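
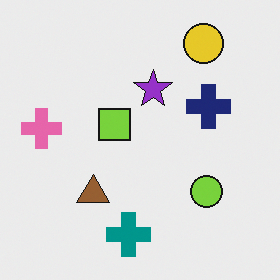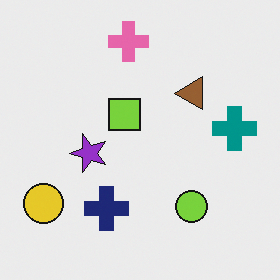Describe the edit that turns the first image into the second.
Transposed (reflected across the top-left ↔ bottom-right diagonal).

Shapes have swapped their row and column positions — what was in the top-right is now in the bottom-left — a diagonal reflection.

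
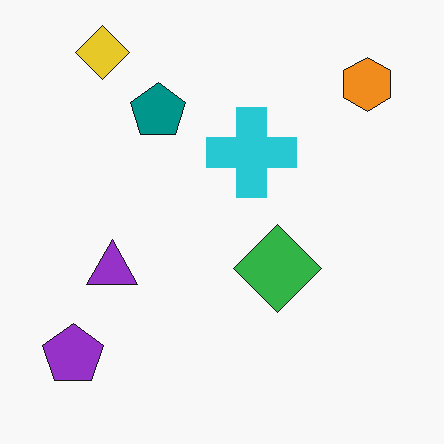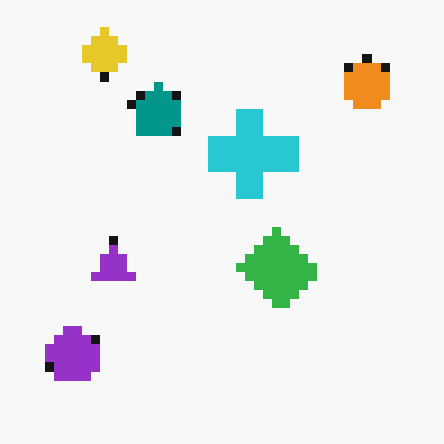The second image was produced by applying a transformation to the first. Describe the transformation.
Heavily pixelated into large blocks.

Shapes are reduced to large square blocks; fine edges and outlines are lost — a downscale-then-upscale (mosaic) effect.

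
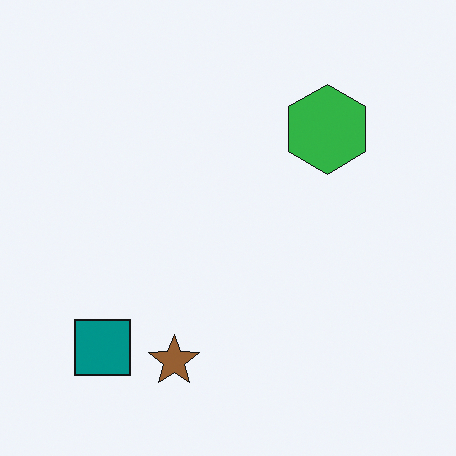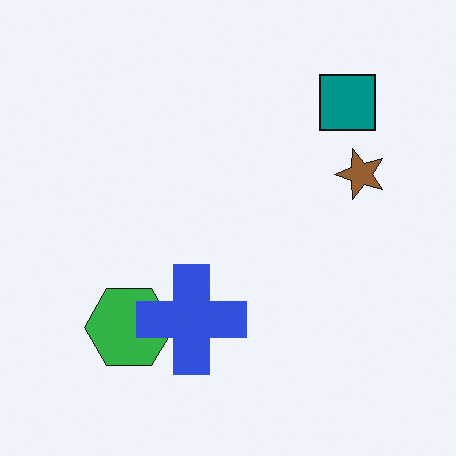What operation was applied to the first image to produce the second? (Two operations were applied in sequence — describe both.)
Transposed (reflected across the top-left ↔ bottom-right diagonal), then overlaid with an additional blue cross.

Shapes have swapped their row and column positions — what was in the top-right is now in the bottom-left — a diagonal reflection. A blue cross appears in the second image that is absent from the first.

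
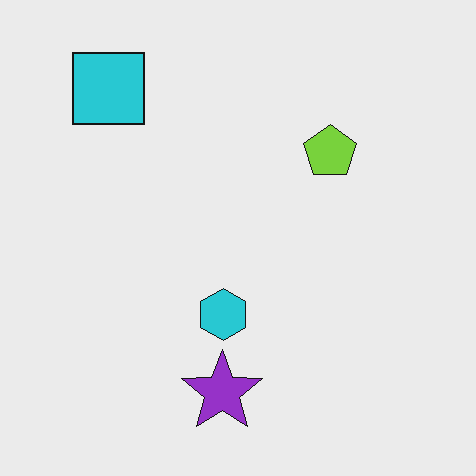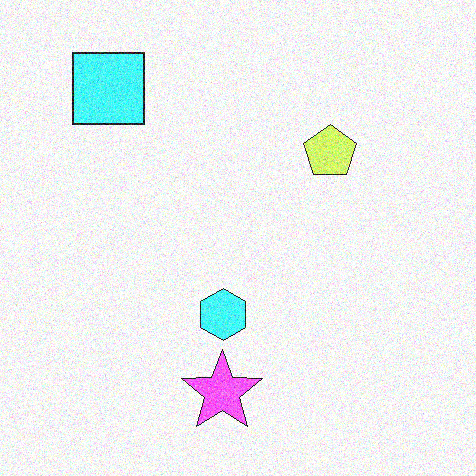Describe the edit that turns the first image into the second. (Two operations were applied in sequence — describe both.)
Noticeably brightened, then degraded with visible gaussian noise.

Every pixel — background and shapes alike — is uniformly brightened. Random speckle covers the whole image, including the flat background.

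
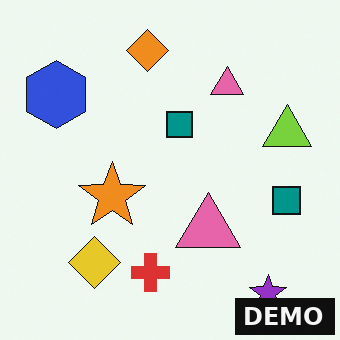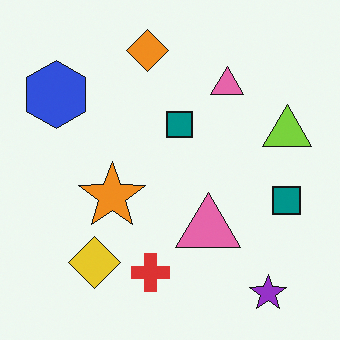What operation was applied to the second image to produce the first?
Watermarked with the text "DEMO" in the lower-right corner.

A dark label reading "DEMO" appears in the lower-right corner.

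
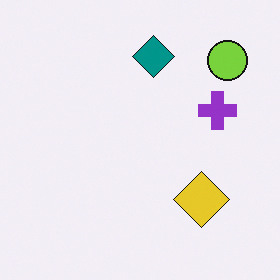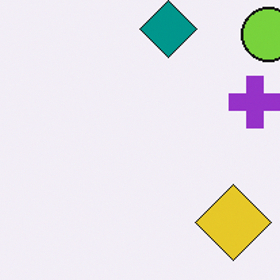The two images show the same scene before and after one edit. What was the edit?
The transformation is: cropped to a modestly smaller region and rescaled.

The visible shapes are larger and the field of view is narrower; shapes near the original edges may be partly or wholly outside the frame — a crop-and-rescale.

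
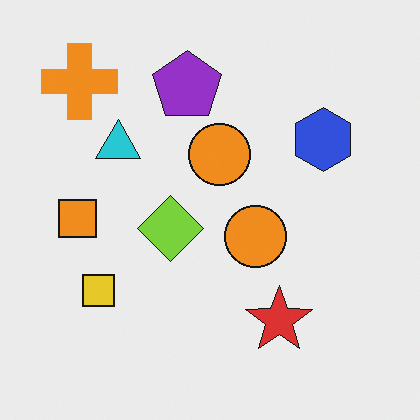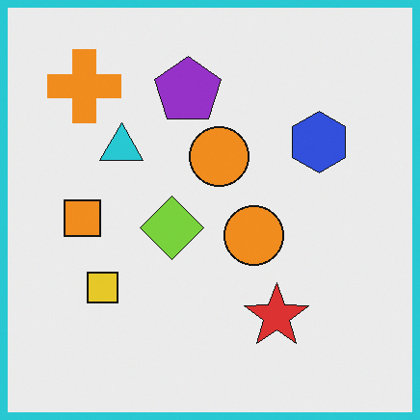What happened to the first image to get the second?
The transformation is: framed with a cyan border.

A solid cyan frame runs around the edge of the second image, with the content slightly shrunk inside it.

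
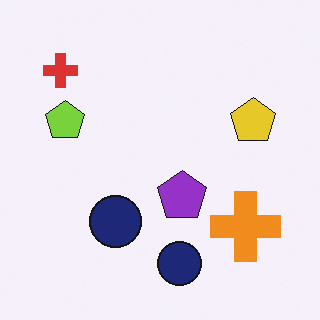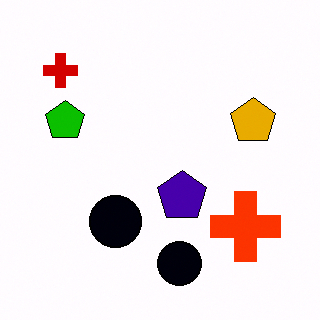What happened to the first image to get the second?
It was given much higher contrast.

Tones are pushed away from mid-grey across the whole image — a global contrast change.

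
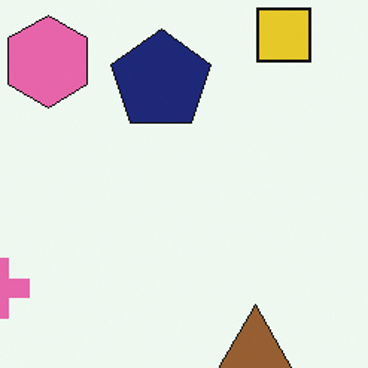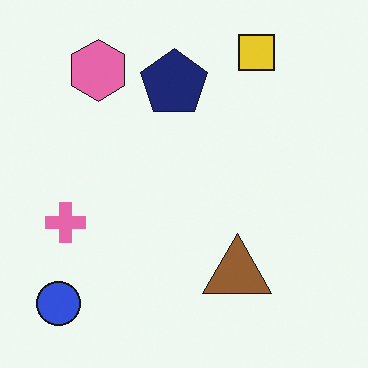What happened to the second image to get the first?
The transformation is: cropped to a modestly smaller region and rescaled.

The visible shapes are larger and the field of view is narrower; shapes near the original edges may be partly or wholly outside the frame — a crop-and-rescale.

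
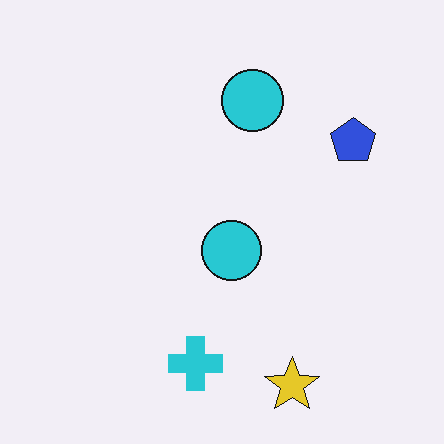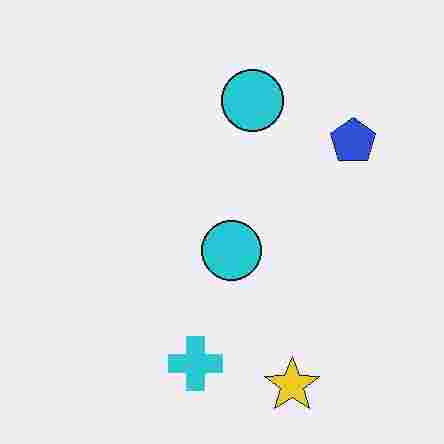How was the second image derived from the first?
The image was degraded with heavy JPEG compression.

Blocky 8×8 compression artifacts appear around shape edges and the flat background shows ringing — characteristic JPEG degradation.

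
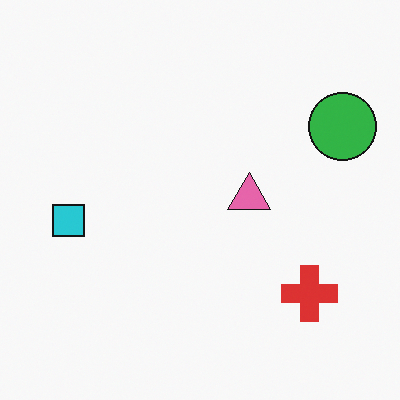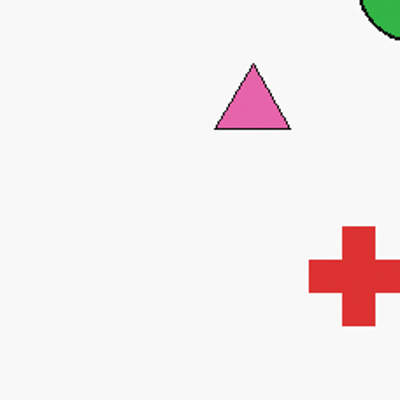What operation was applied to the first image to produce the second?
The second image is the first cropped tightly and scaled back up.

The visible shapes are larger and the field of view is narrower; shapes near the original edges may be partly or wholly outside the frame — a crop-and-rescale.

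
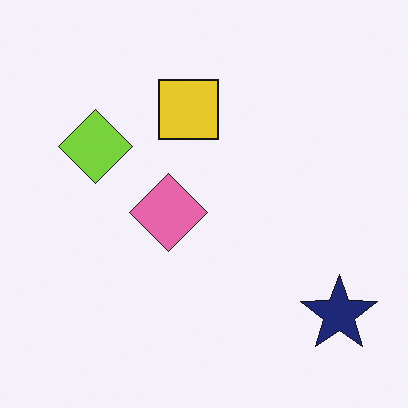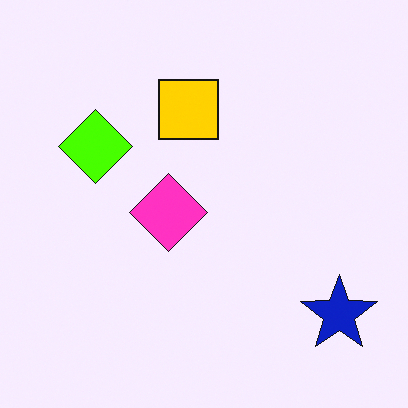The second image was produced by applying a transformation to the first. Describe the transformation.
Heavily oversaturated.

All colors are more vivid — a global saturation change.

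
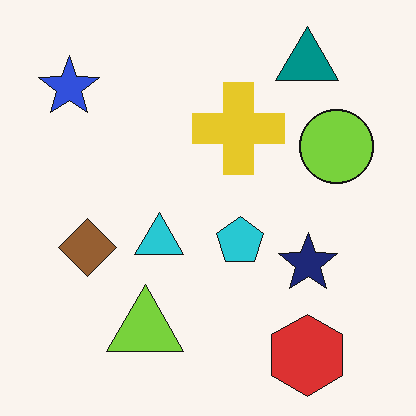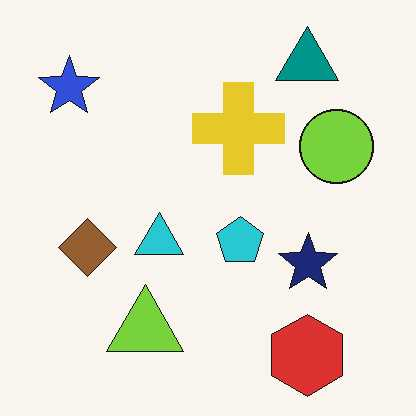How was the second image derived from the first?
JPEG-compressed with visible artifacts.

Blocky 8×8 compression artifacts appear around shape edges and the flat background shows ringing — characteristic JPEG degradation.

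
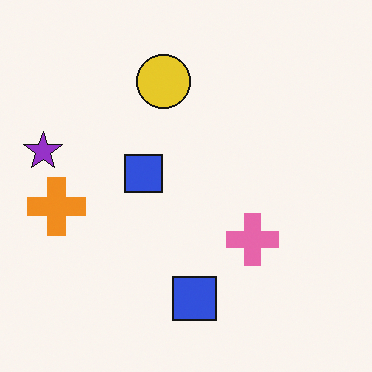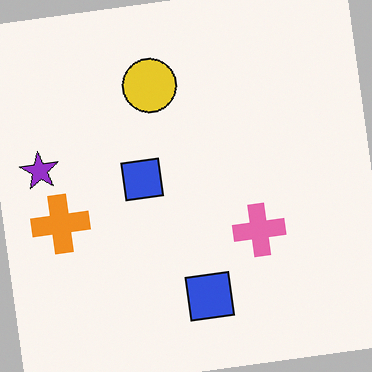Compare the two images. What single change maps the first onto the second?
It was rotated counter-clockwise by a slight angle.

Every shape is tilted by the same angle and the image corners show triangular fill wedges — a whole-image rotation by a non-right angle.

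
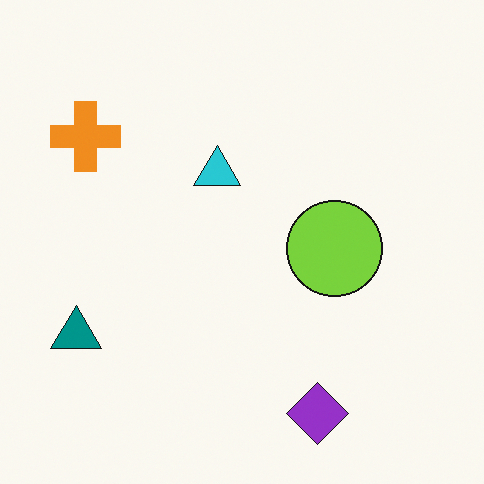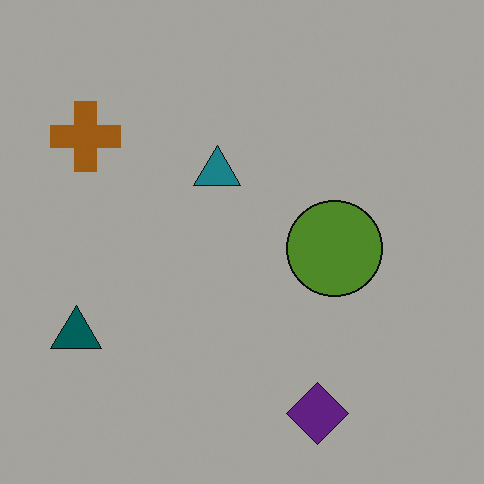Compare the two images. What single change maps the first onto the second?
It was substantially darkened.

Every pixel — background and shapes alike — is uniformly darkened.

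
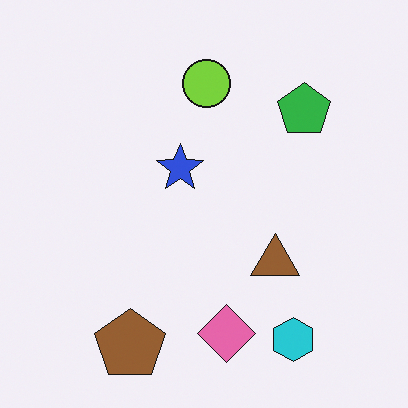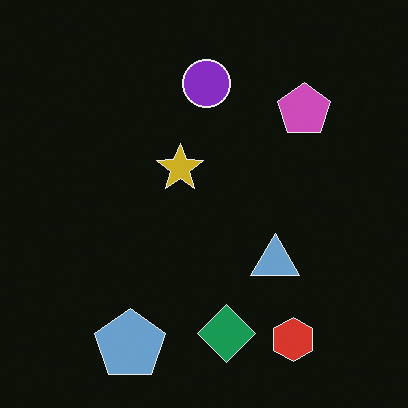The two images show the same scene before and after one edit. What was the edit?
Color-inverted (negative).

The light background has become dark and every shape's color is its complement — a photographic negative.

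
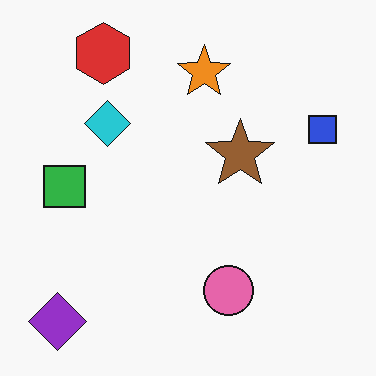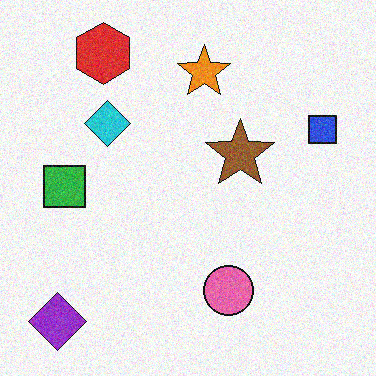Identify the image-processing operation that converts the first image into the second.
The transformation is: degraded with moderate additive noise.

Random speckle covers the whole image, including the flat background.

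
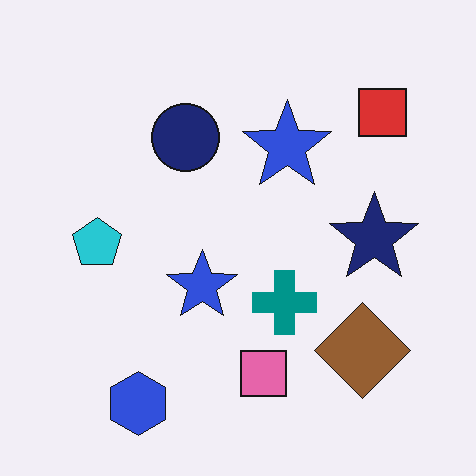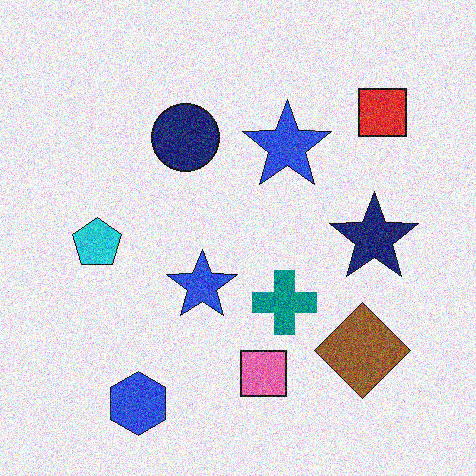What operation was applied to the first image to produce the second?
The image was degraded with strong gaussian noise.

Random speckle covers the whole image, including the flat background.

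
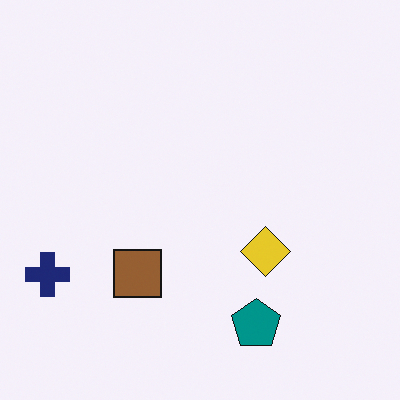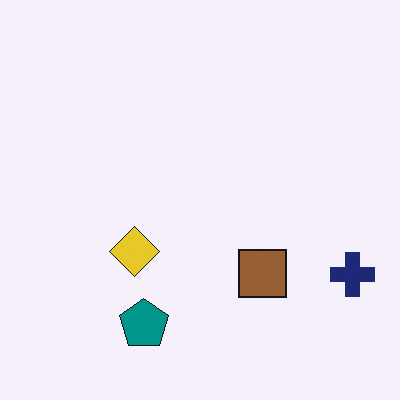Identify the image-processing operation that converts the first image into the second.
The transformation is: flipped horizontally (left ↔ right).

The navy cross is in the bottom-left of the first image and the bottom-right of the second — shapes on opposite sides of the vertical midline have swapped in a mirror flip.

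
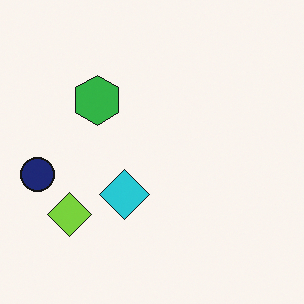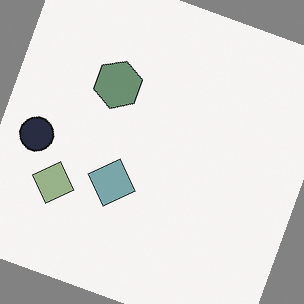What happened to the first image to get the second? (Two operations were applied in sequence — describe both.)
This is the original image rotated clockwise by a clearly visible amount, then made much more muted (saturation change).

Every shape is tilted by the same angle and the image corners show triangular fill wedges — a whole-image rotation by a non-right angle. All colors are more muted and greyish — a global saturation change.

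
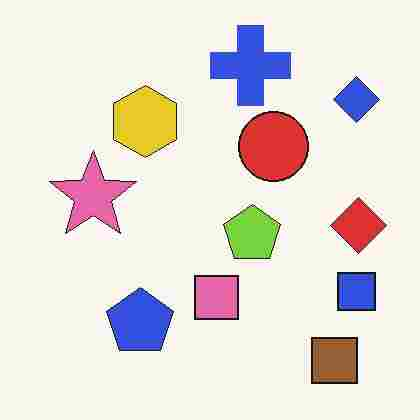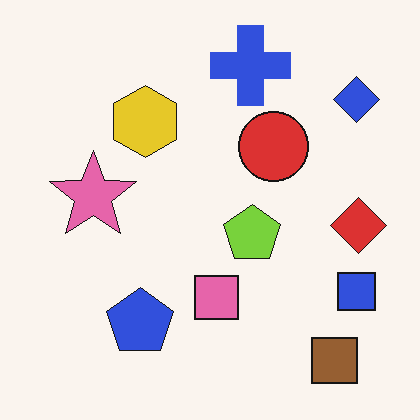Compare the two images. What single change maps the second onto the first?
Degraded with heavy JPEG compression.

Blocky 8×8 compression artifacts appear around shape edges and the flat background shows ringing — characteristic JPEG degradation.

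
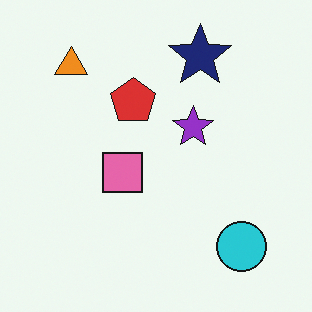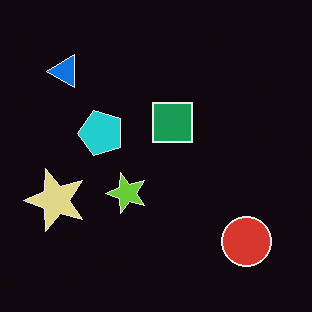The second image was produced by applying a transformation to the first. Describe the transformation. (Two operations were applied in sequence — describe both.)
The second image is the first color-inverted (negative), then transposed (reflected across the top-left ↔ bottom-right diagonal).

The light background has become dark and every shape's color is its complement — a photographic negative. Shapes have swapped their row and column positions — what was in the top-right is now in the bottom-left — a diagonal reflection.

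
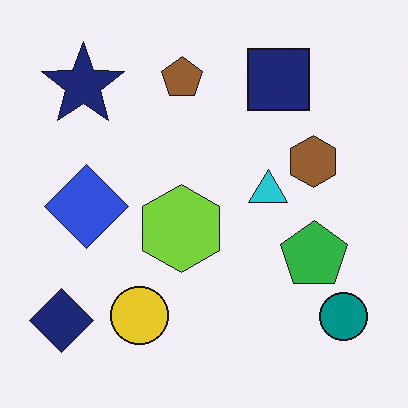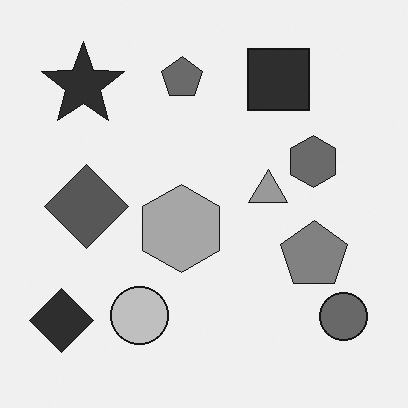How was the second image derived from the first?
The image was converted to grayscale.

All color is removed — every shape is now a shade of grey.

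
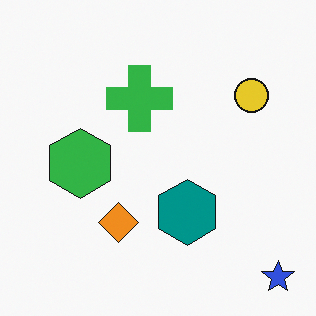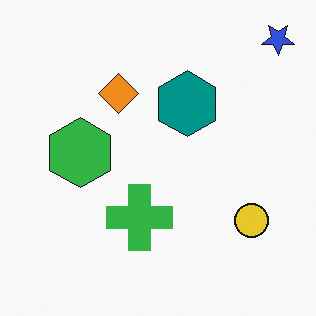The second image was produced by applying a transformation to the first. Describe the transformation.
This is the original image flipped vertically (top ↔ bottom).

The blue star is in the bottom-right of the first image and the top-right of the second — shapes on opposite sides of the horizontal midline have swapped in a mirror flip.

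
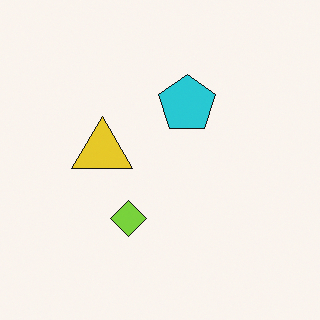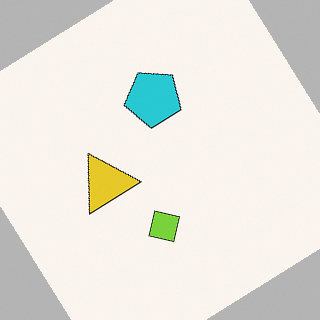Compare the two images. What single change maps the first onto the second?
Rotated counter-clockwise by a large amount — several tens of degrees.

Every shape is tilted by the same angle and the image corners show triangular fill wedges — a whole-image rotation by a non-right angle.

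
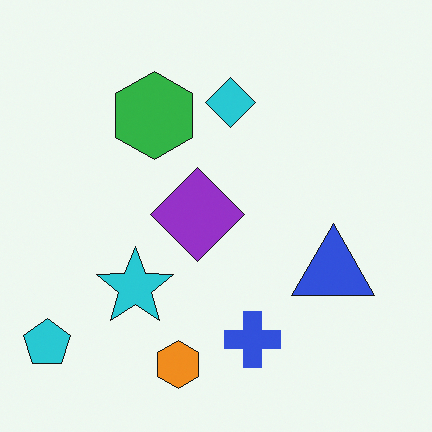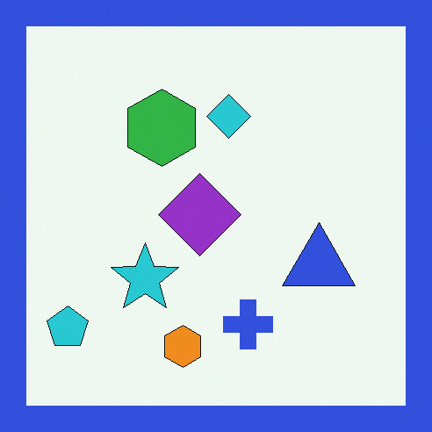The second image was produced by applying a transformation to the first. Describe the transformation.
It was framed with a blue border.

A solid blue frame runs around the edge of the second image, with the content slightly shrunk inside it.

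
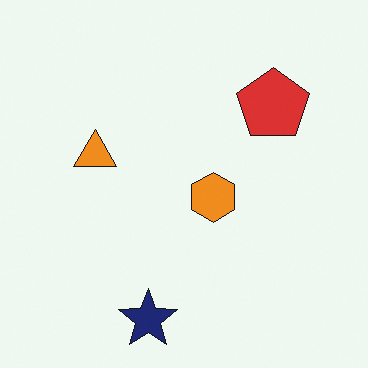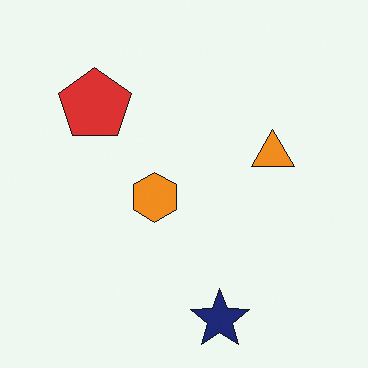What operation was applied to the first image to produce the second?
The transformation is: flipped horizontally (left ↔ right).

The red pentagon is in the top-right of the first image and the top-left of the second — shapes on opposite sides of the vertical midline have swapped in a mirror flip.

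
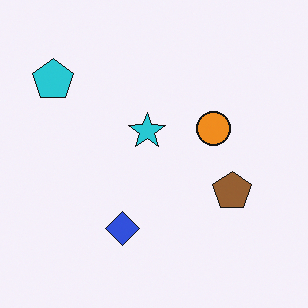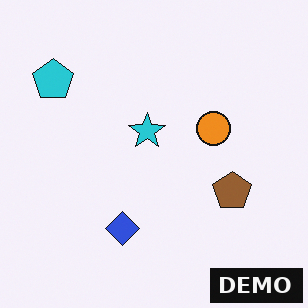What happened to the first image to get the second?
It was watermarked with the text "DEMO" in the lower-right corner.

A dark label reading "DEMO" appears in the lower-right corner.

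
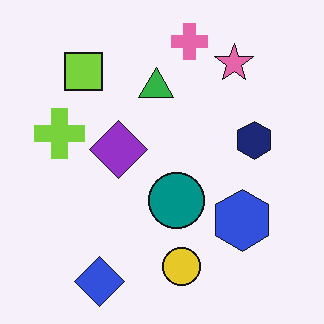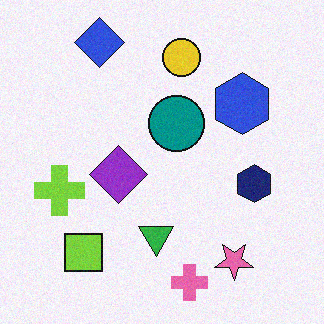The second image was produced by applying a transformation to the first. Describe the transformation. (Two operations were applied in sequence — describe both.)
This is the original image degraded with light additive noise, then flipped vertically (top ↔ bottom).

Random speckle covers the whole image, including the flat background. The pink cross is in the top of the first image and the bottom of the second — shapes on opposite sides of the horizontal midline have swapped in a mirror flip.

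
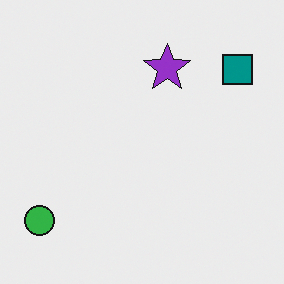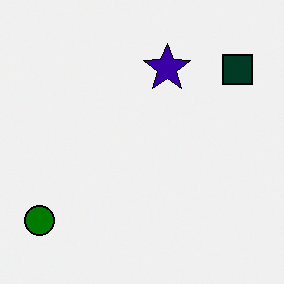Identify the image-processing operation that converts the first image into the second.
The image was boosted in contrast.

Tones are pushed away from mid-grey across the whole image — a global contrast change.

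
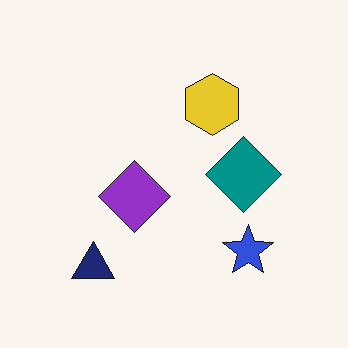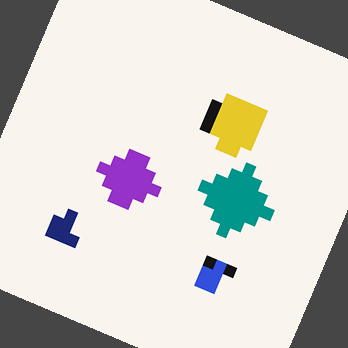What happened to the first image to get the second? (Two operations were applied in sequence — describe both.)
The second image is the first coarsely pixelated, then rotated clockwise by a clearly visible amount.

Shapes are reduced to large square blocks; fine edges and outlines are lost — a downscale-then-upscale (mosaic) effect. Every shape is tilted by the same angle and the image corners show triangular fill wedges — a whole-image rotation by a non-right angle.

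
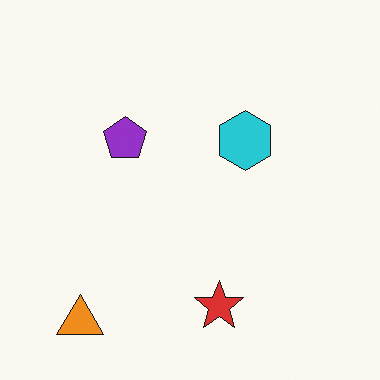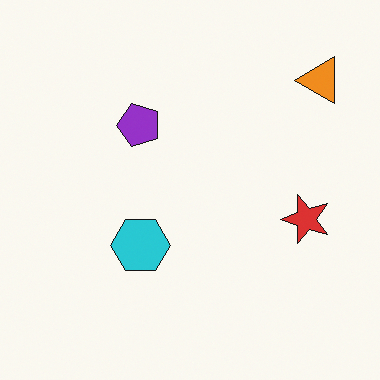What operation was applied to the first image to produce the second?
Transposed (reflected across the top-left ↔ bottom-right diagonal).

Shapes have swapped their row and column positions — what was in the top-right is now in the bottom-left — a diagonal reflection.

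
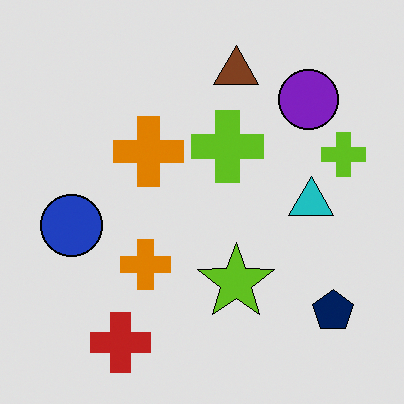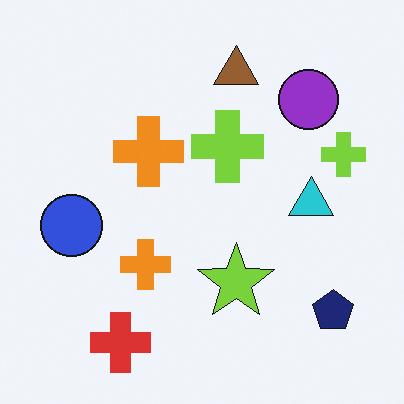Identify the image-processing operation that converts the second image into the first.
This is the original image posterized to a reduced palette.

Each flat color has snapped to a coarser quantized level — most visibly, the near-white background has dropped to a flat grey.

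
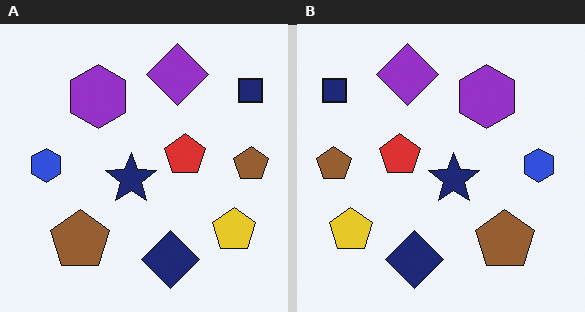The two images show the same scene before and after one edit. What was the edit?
The transformation is: flipped horizontally (left ↔ right).

The navy square is in the top-right of the left (A) image and the top-left of the right (B) — shapes on opposite sides of the vertical midline have swapped in a mirror flip.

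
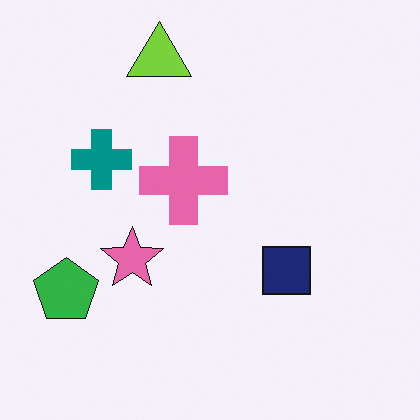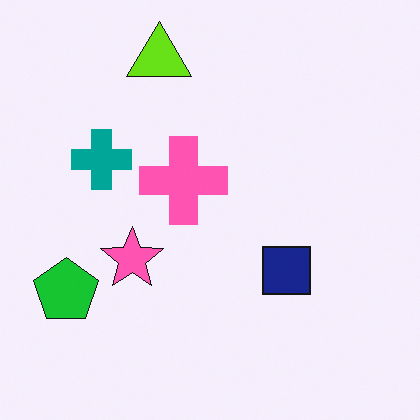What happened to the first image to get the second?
This is the original image slightly oversaturated.

All colors are more vivid — a global saturation change.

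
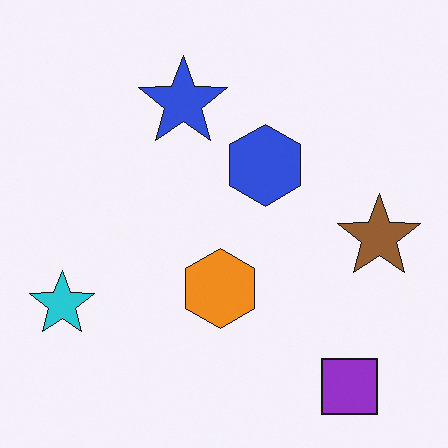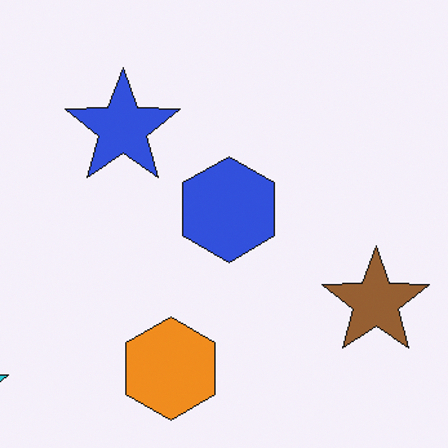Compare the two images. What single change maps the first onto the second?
This is the original image cropped to a modestly smaller region and rescaled.

The visible shapes are larger and the field of view is narrower; shapes near the original edges may be partly or wholly outside the frame — a crop-and-rescale.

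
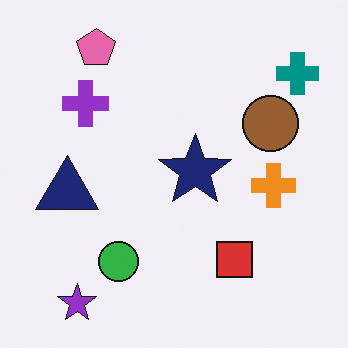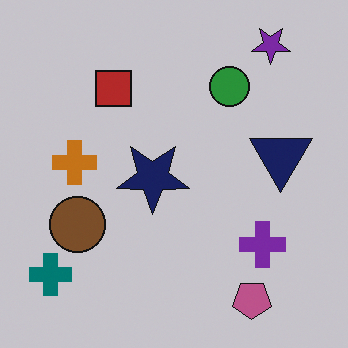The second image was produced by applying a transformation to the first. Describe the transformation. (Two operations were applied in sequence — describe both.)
The transformation is: rotated 180°, then slightly darkened.

The purple star sits in the bottom-left of the first image and the top-right of the second — consistent with a whole-image 180° rotation. Every pixel — background and shapes alike — is uniformly darkened.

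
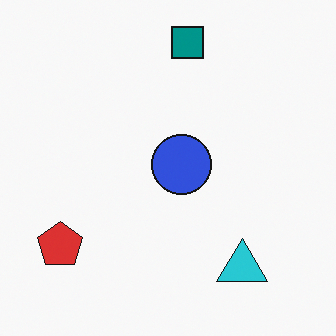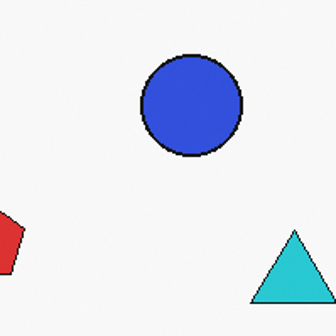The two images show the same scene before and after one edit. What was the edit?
This is the original image cropped tightly and scaled back up.

The visible shapes are larger and the field of view is narrower; shapes near the original edges may be partly or wholly outside the frame — a crop-and-rescale.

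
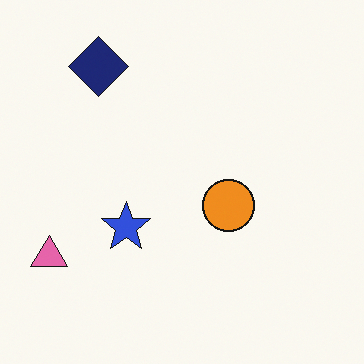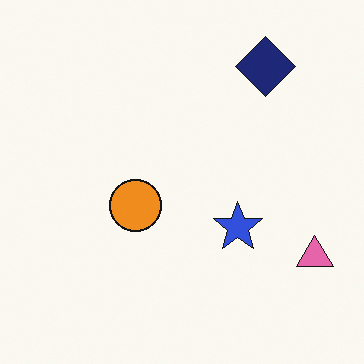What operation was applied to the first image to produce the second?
This is the original image flipped horizontally (left ↔ right).

The pink triangle is in the bottom-left of the first image and the bottom-right of the second — shapes on opposite sides of the vertical midline have swapped in a mirror flip.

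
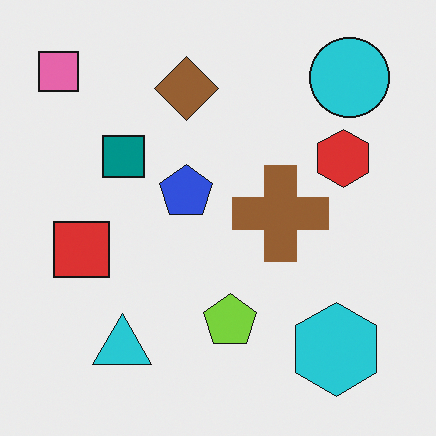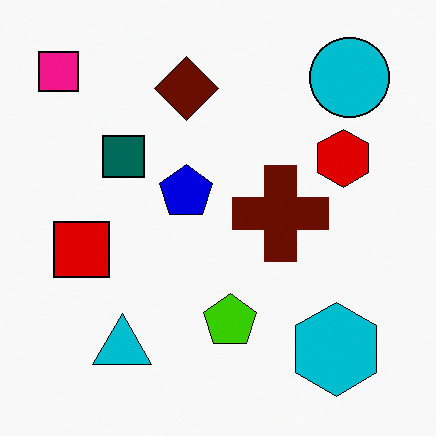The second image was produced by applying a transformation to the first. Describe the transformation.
The image was given much higher contrast.

Tones are pushed away from mid-grey across the whole image — a global contrast change.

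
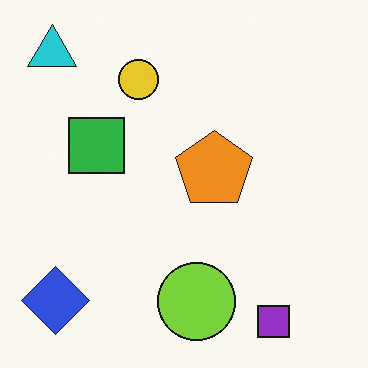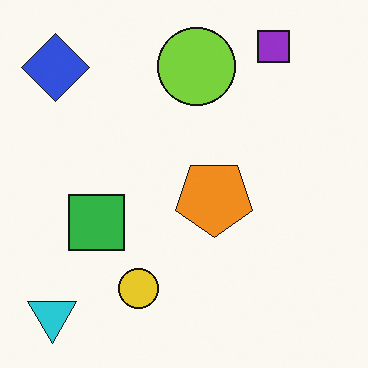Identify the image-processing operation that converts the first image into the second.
The transformation is: flipped vertically (top ↔ bottom).

The purple square is in the bottom-right of the first image and the top-right of the second — shapes on opposite sides of the horizontal midline have swapped in a mirror flip.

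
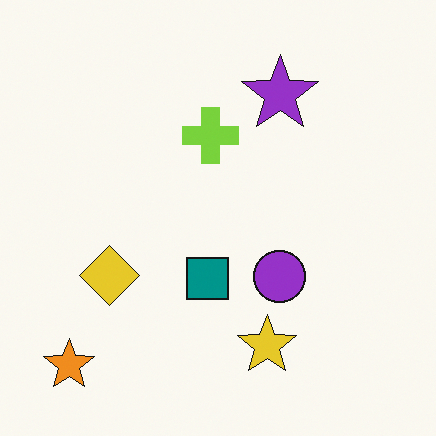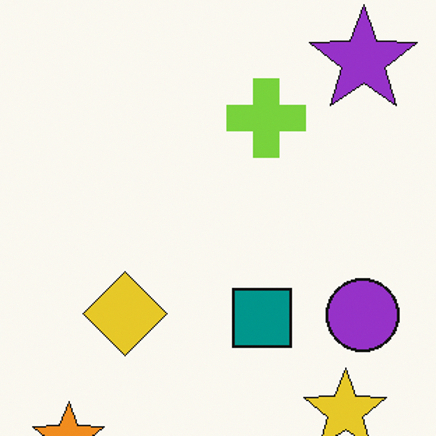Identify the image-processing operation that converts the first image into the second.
The transformation is: cropped slightly and scaled back up.

The visible shapes are larger and the field of view is narrower; shapes near the original edges may be partly or wholly outside the frame — a crop-and-rescale.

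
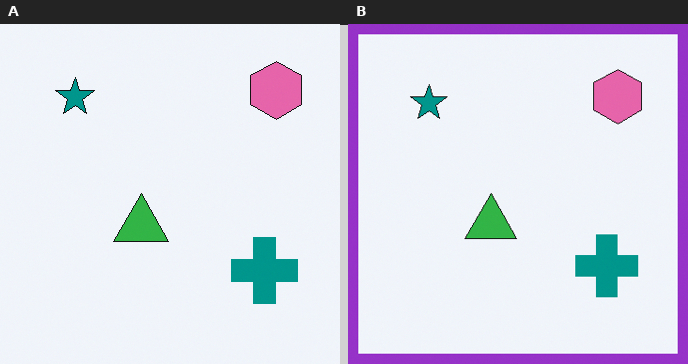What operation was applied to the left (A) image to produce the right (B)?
It was framed with a purple border.

A solid purple frame runs around the edge of the right (B) image, with the content slightly shrunk inside it.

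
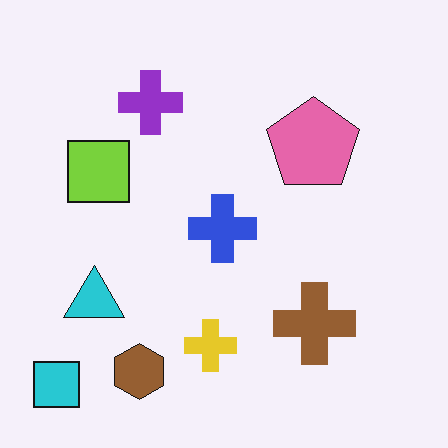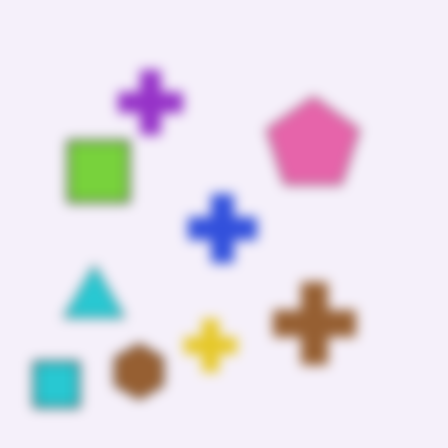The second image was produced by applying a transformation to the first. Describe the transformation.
Strongly gaussian-blurred.

Shape edges and outlines are uniformly softened across the whole image.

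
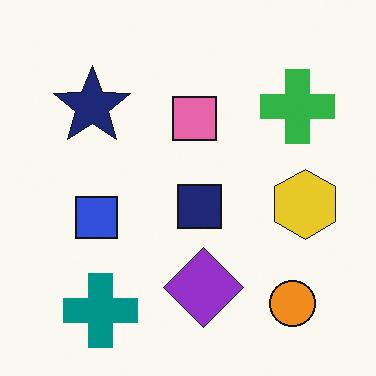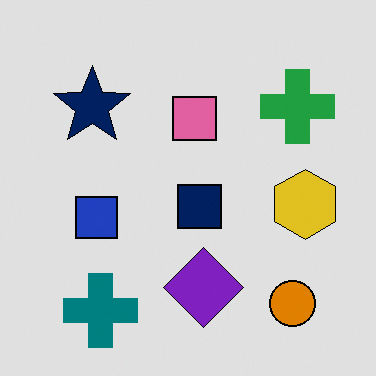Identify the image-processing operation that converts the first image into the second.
The transformation is: moderately posterized.

Each flat color has snapped to a coarser quantized level — most visibly, the near-white background has dropped to a flat grey.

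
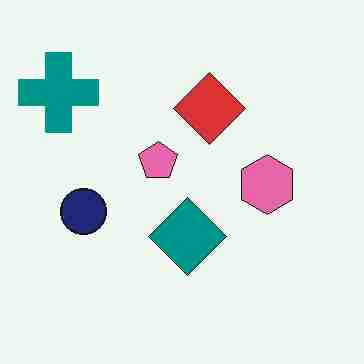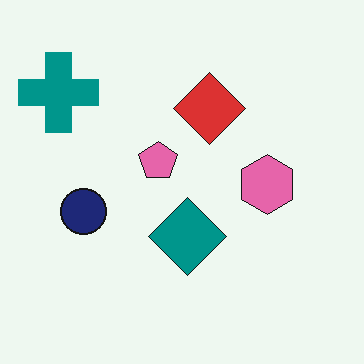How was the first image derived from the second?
The transformation is: heavily JPEG-compressed with obvious blocking artifacts.

Blocky 8×8 compression artifacts appear around shape edges and the flat background shows ringing — characteristic JPEG degradation.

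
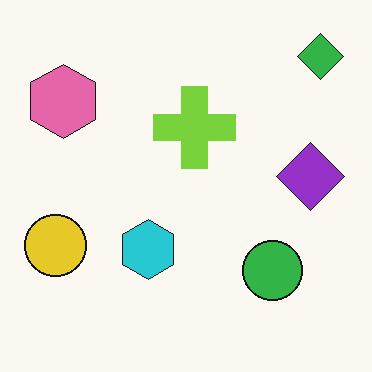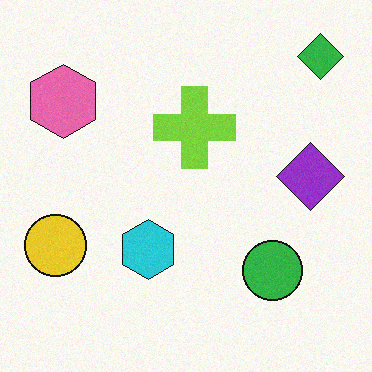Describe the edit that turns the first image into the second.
The image was degraded with light additive noise.

Random speckle covers the whole image, including the flat background.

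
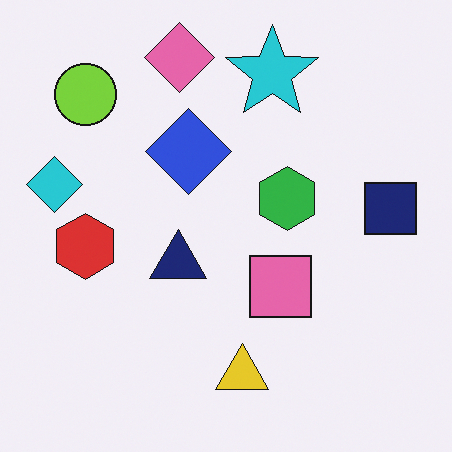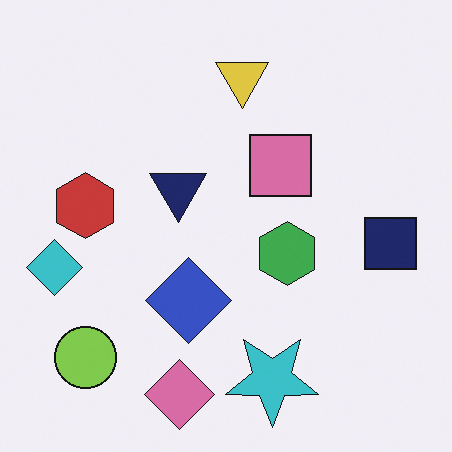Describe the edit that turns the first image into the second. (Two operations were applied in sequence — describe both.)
The image was flipped vertically (top ↔ bottom), then slightly desaturated.

The pink diamond is in the top of the first image and the bottom of the second — shapes on opposite sides of the horizontal midline have swapped in a mirror flip. All colors are more muted and greyish — a global saturation change.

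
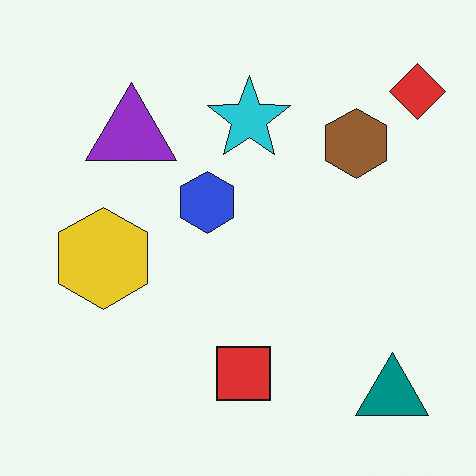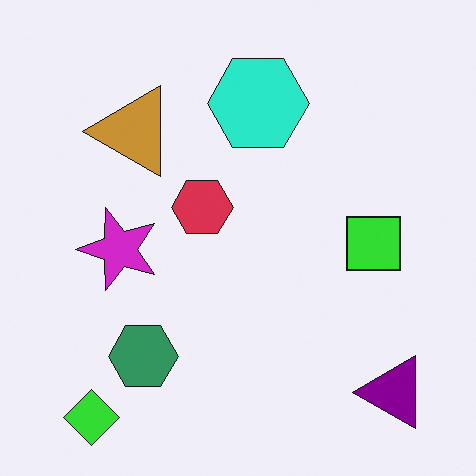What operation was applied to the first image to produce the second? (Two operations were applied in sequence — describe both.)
Hue-shifted through roughly a third of the color wheel, then transposed (reflected across the top-left ↔ bottom-right diagonal).

Every shape's color has rotated by the same amount around the hue wheel — a uniform hue shift. Shapes have swapped their row and column positions — what was in the top-right is now in the bottom-left — a diagonal reflection.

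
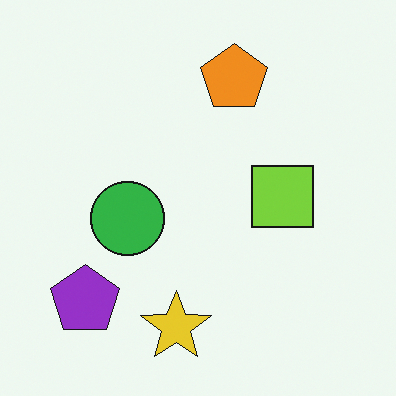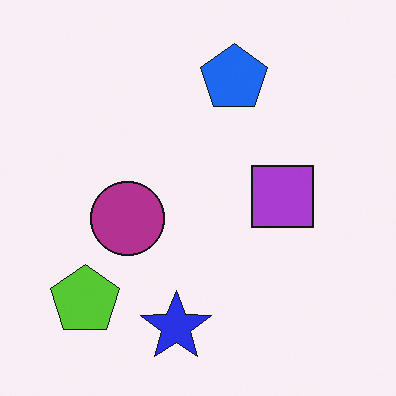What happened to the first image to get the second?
This is the original image hue-shifted by a large amount.

Every shape's color has rotated by the same amount around the hue wheel — a uniform hue shift.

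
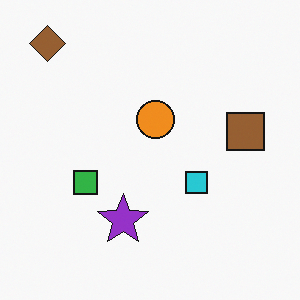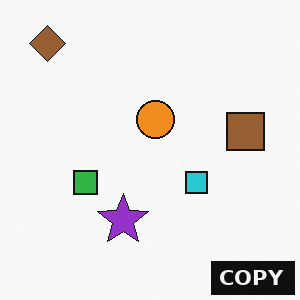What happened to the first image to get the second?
Watermarked with the text "COPY" in the lower-right corner.

A dark label reading "COPY" appears in the lower-right corner.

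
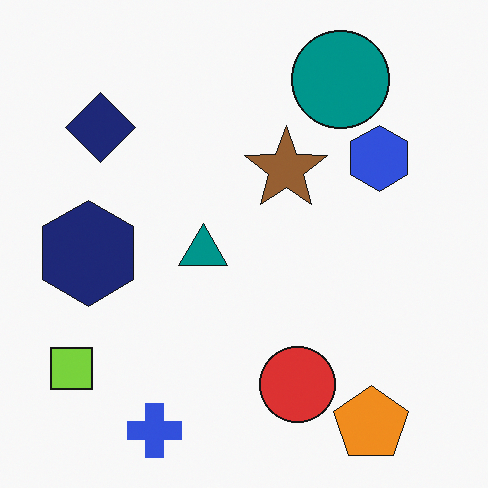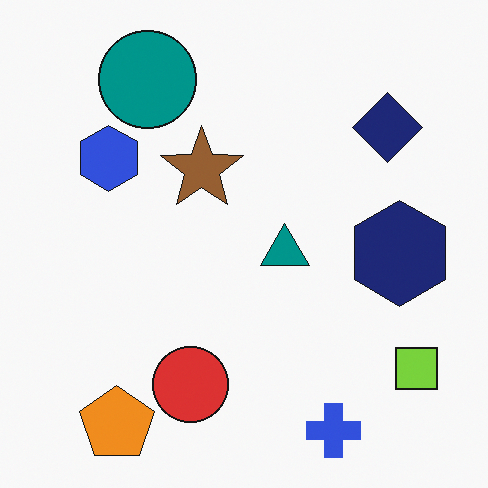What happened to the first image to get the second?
The second image is the first flipped horizontally (left ↔ right).

The lime square is in the bottom-left of the first image and the bottom-right of the second — shapes on opposite sides of the vertical midline have swapped in a mirror flip.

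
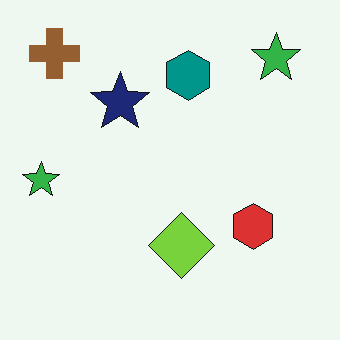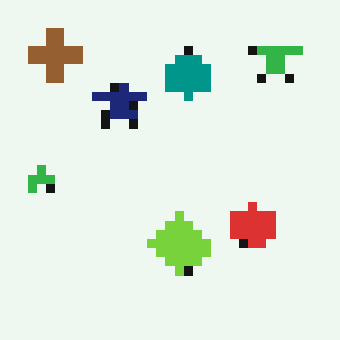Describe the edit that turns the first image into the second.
This is the original image heavily pixelated into large blocks.

Shapes are reduced to large square blocks; fine edges and outlines are lost — a downscale-then-upscale (mosaic) effect.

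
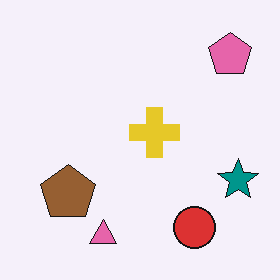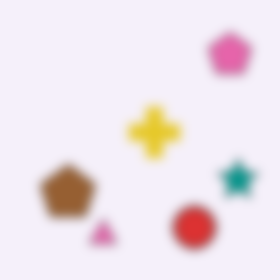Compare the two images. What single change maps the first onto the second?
This is the original image heavily blurred.

Shape edges and outlines are uniformly softened across the whole image.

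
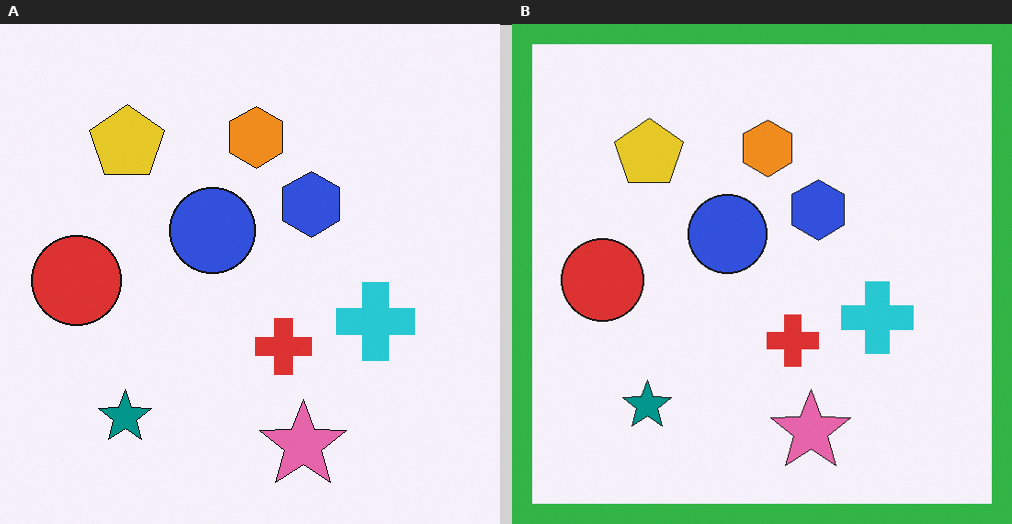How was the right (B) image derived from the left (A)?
The right (B) image is the left (A) framed with a green border.

A solid green frame runs around the edge of the right (B) image, with the content slightly shrunk inside it.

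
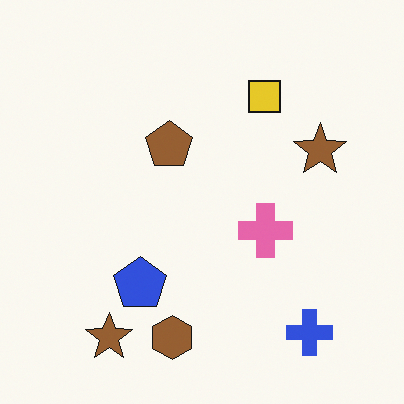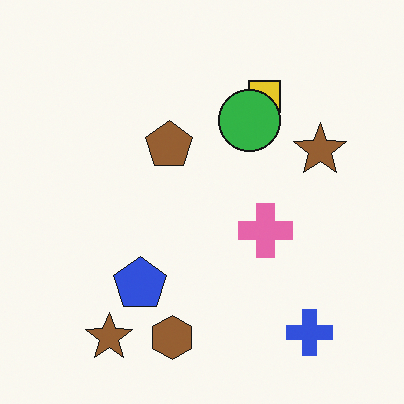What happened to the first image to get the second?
The second image is the first overlaid with an additional green circle.

A green circle appears in the second image that is absent from the first.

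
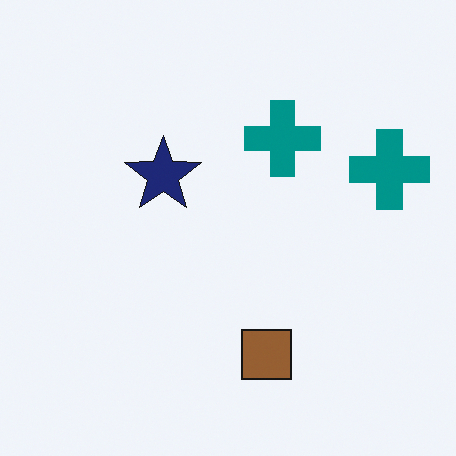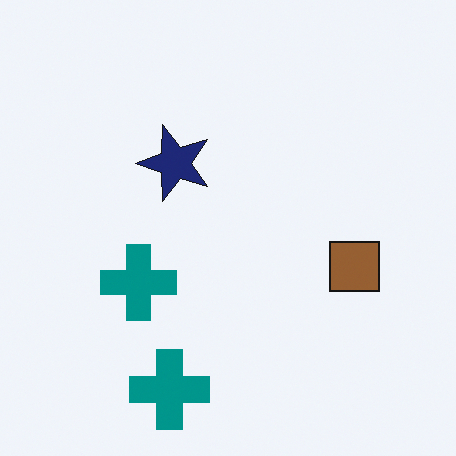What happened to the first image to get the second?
The second image is the first transposed (reflected across the top-left ↔ bottom-right diagonal).

Shapes have swapped their row and column positions — what was in the top-right is now in the bottom-left — a diagonal reflection.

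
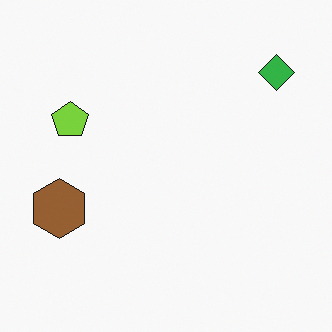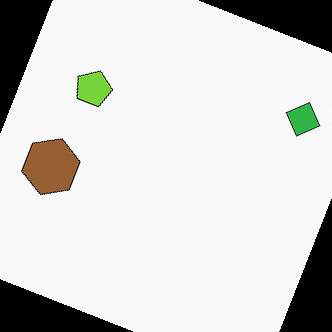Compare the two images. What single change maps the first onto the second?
The second image is the first rotated clockwise by a moderate amount.

Every shape is tilted by the same angle and the image corners show triangular fill wedges — a whole-image rotation by a non-right angle.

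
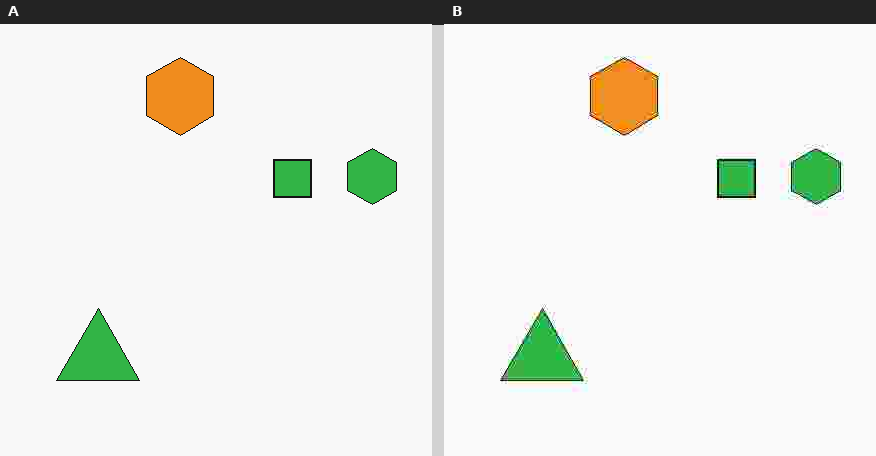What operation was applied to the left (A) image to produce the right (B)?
This is the original image heavily JPEG-compressed with obvious blocking artifacts.

Blocky 8×8 compression artifacts appear around shape edges and the flat background shows ringing — characteristic JPEG degradation.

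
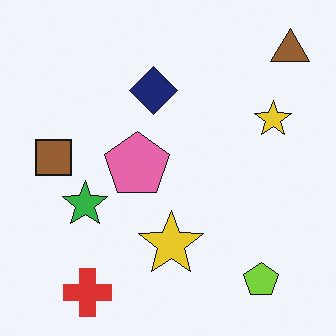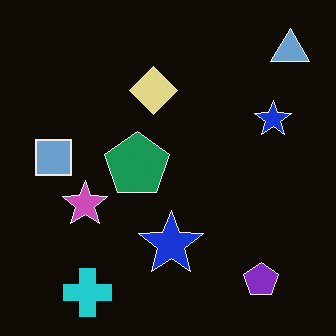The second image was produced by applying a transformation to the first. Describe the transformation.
The transformation is: color-inverted (negative).

The light background has become dark and every shape's color is its complement — a photographic negative.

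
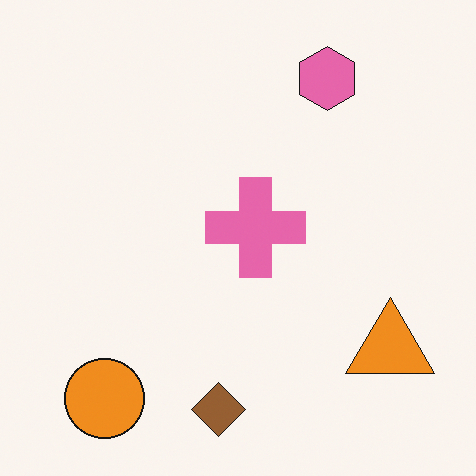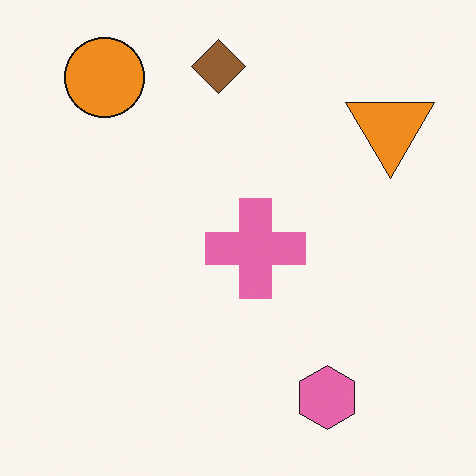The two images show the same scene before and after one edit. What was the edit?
Flipped vertically (top ↔ bottom).

The brown diamond is in the bottom of the first image and the top of the second — shapes on opposite sides of the horizontal midline have swapped in a mirror flip.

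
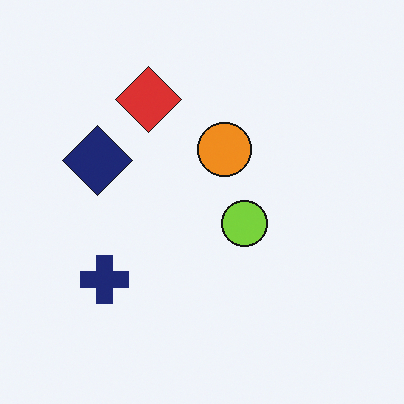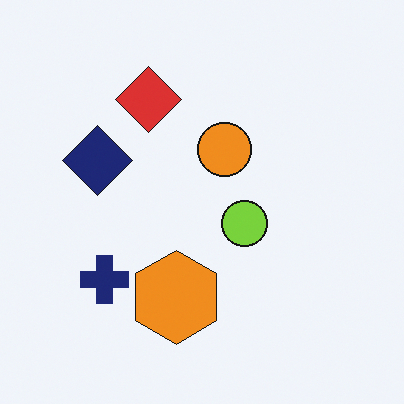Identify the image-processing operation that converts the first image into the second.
The second image is the first overlaid with an additional orange hexagon.

An orange hexagon appears in the second image that is absent from the first.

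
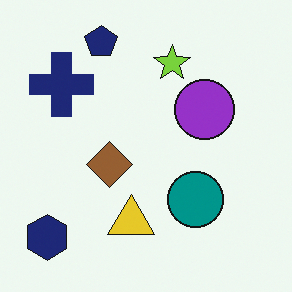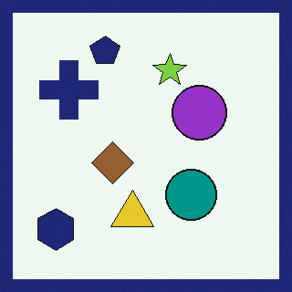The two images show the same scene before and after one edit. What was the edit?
It was framed with a navy border.

A solid navy frame runs around the edge of the second image, with the content slightly shrunk inside it.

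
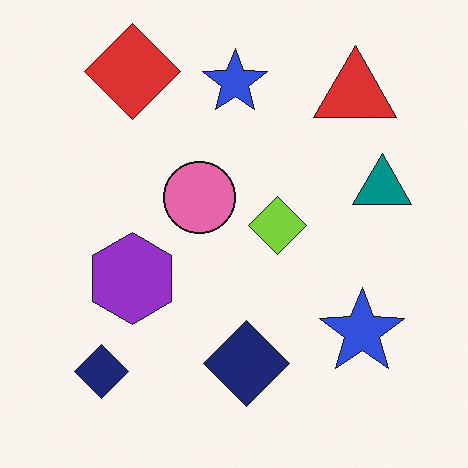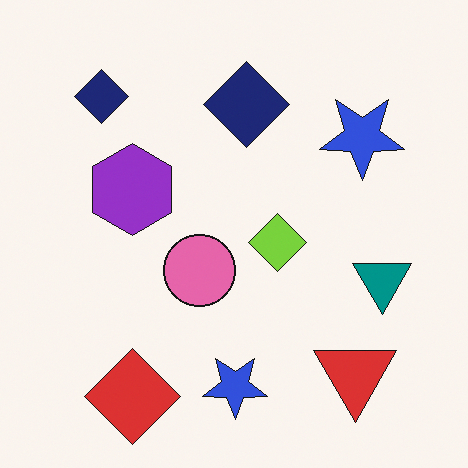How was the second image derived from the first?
The second image is the first flipped vertically (top ↔ bottom).

The red diamond is in the top-left of the first image and the bottom-left of the second — shapes on opposite sides of the horizontal midline have swapped in a mirror flip.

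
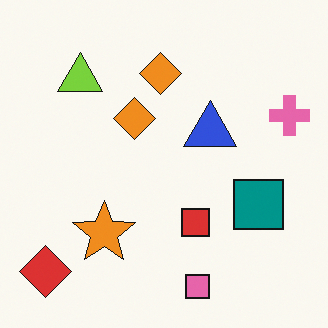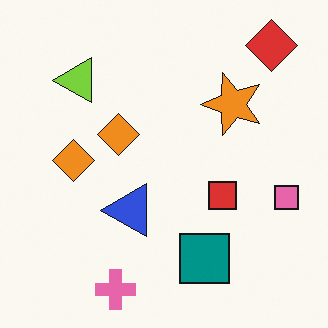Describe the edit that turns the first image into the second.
The transformation is: transposed (reflected across the top-left ↔ bottom-right diagonal).

Shapes have swapped their row and column positions — what was in the top-right is now in the bottom-left — a diagonal reflection.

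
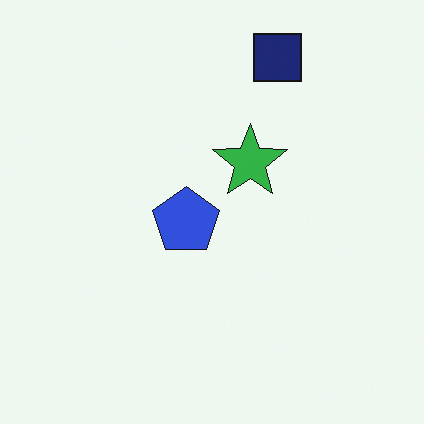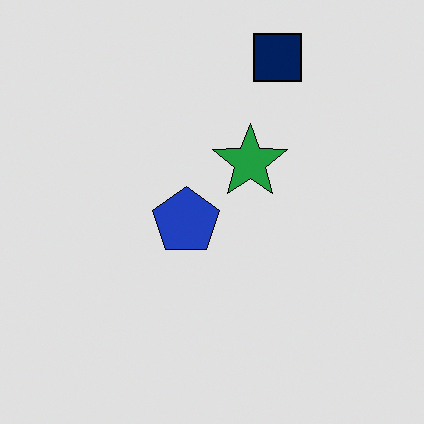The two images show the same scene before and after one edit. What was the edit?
The second image is the first moderately posterized.

Each flat color has snapped to a coarser quantized level — most visibly, the near-white background has dropped to a flat grey.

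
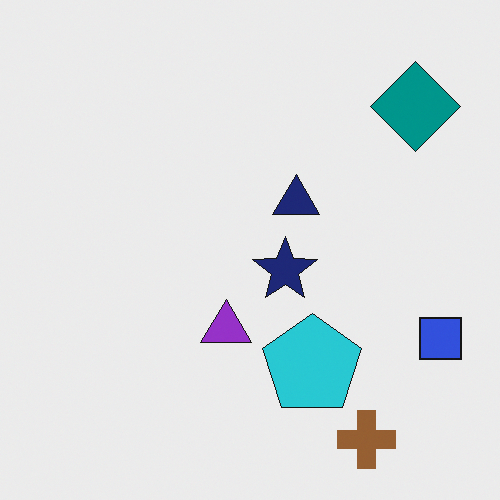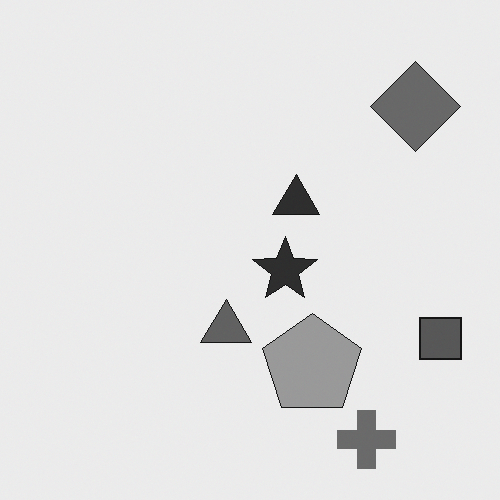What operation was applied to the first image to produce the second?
Converted to grayscale.

All color is removed — every shape is now a shade of grey.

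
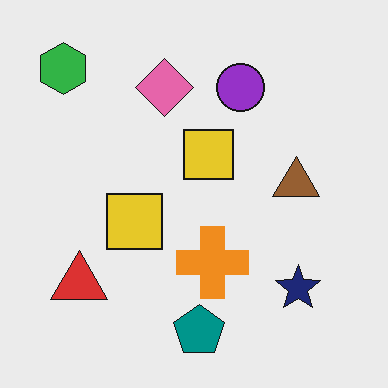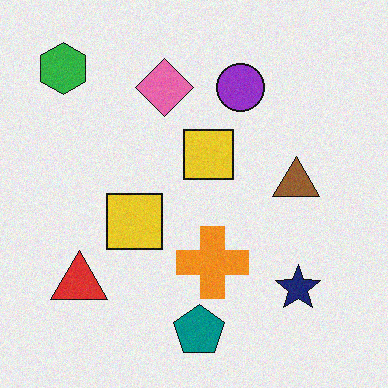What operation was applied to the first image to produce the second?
Degraded with light additive noise.

Random speckle covers the whole image, including the flat background.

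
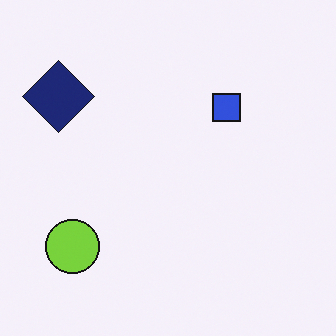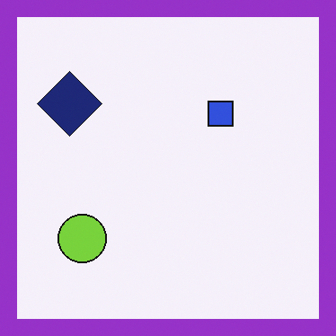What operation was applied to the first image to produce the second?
It was framed with a purple border.

A solid purple frame runs around the edge of the second image, with the content slightly shrunk inside it.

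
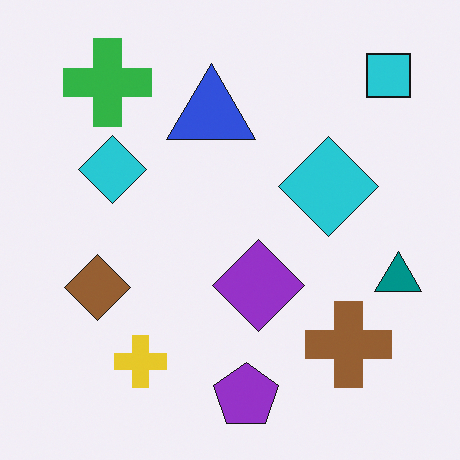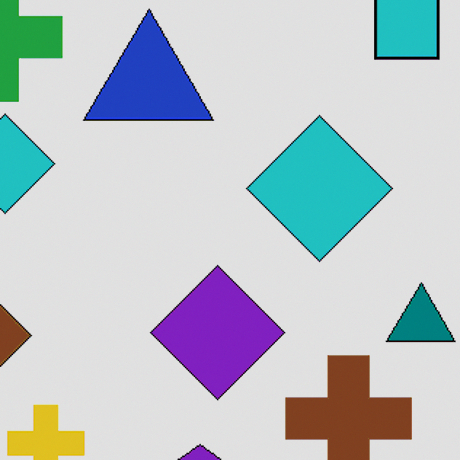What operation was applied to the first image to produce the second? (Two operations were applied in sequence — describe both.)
The second image is the first cropped slightly and scaled back up, then posterized to a reduced palette.

The visible shapes are larger and the field of view is narrower; shapes near the original edges may be partly or wholly outside the frame — a crop-and-rescale. Each flat color has snapped to a coarser quantized level — most visibly, the near-white background has dropped to a flat grey.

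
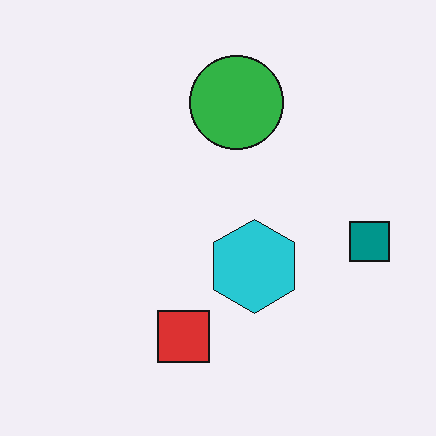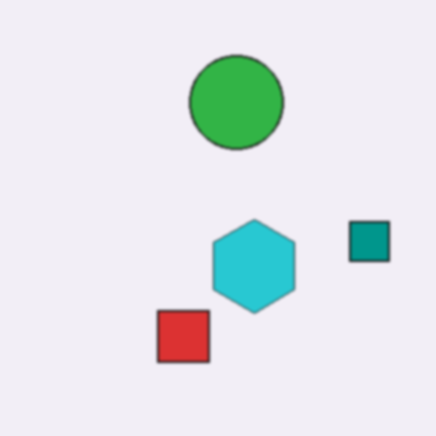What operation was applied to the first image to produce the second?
Slightly softened.

Shape edges and outlines are uniformly softened across the whole image.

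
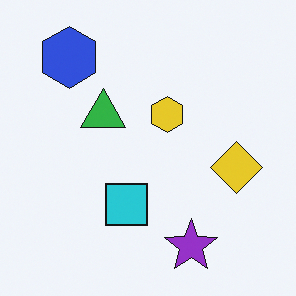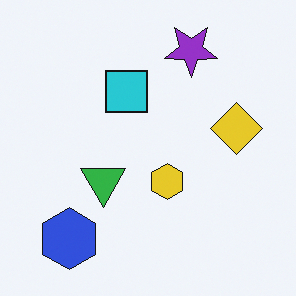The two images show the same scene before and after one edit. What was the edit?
The transformation is: flipped vertically (top ↔ bottom).

The purple star is in the bottom of the first image and the top of the second — shapes on opposite sides of the horizontal midline have swapped in a mirror flip.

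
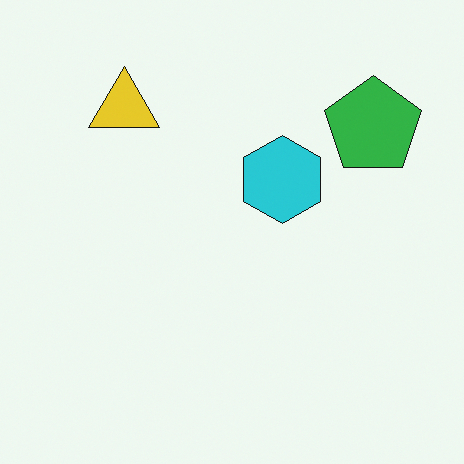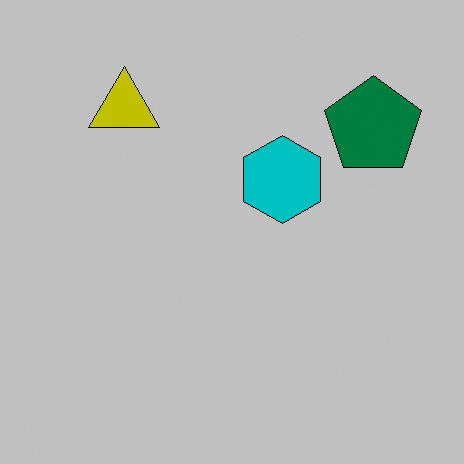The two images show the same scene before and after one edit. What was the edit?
The second image is the first heavily posterized to just a handful of flat colors.

Each flat color has snapped to a coarser quantized level — most visibly, the near-white background has dropped to a flat grey.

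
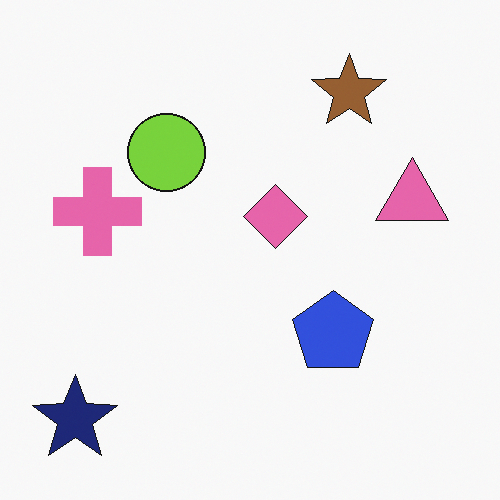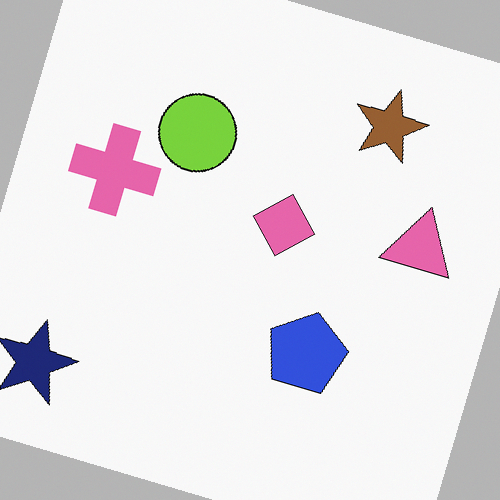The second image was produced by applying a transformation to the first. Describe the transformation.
It was rotated clockwise by a moderate amount.

Every shape is tilted by the same angle and the image corners show triangular fill wedges — a whole-image rotation by a non-right angle.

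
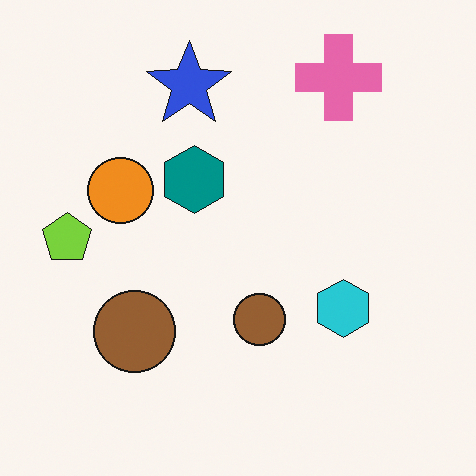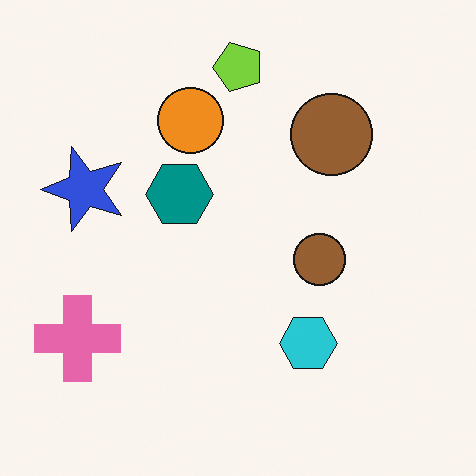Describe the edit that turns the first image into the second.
It was transposed (reflected across the top-left ↔ bottom-right diagonal).

Shapes have swapped their row and column positions — what was in the top-right is now in the bottom-left — a diagonal reflection.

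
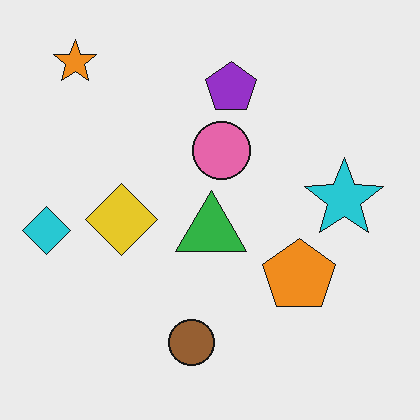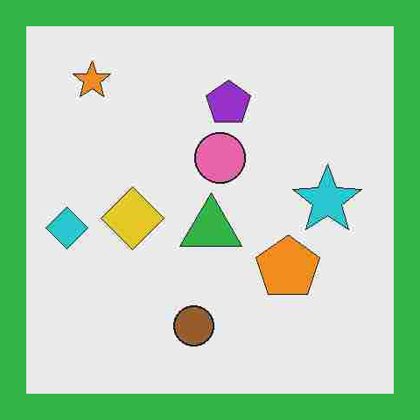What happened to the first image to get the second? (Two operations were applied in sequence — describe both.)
The image was heavily JPEG-compressed with obvious blocking artifacts, then framed with a green border.

Blocky 8×8 compression artifacts appear around shape edges and the flat background shows ringing — characteristic JPEG degradation. A solid green frame runs around the edge of the second image, with the content slightly shrunk inside it.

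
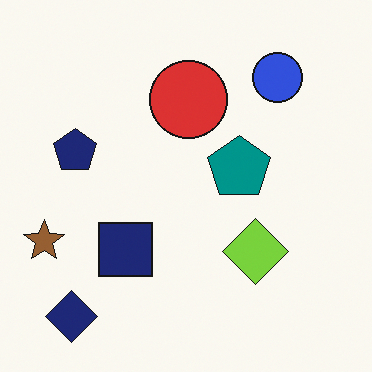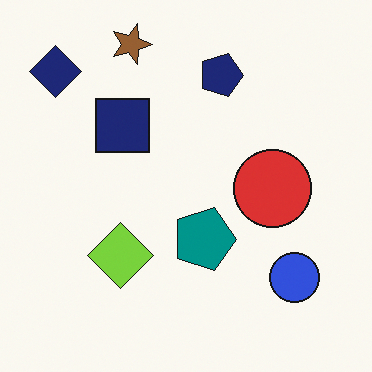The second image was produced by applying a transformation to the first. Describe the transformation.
It was rotated 90° clockwise.

The navy diamond sits in the bottom-left of the first image and the top-left of the second — consistent with a whole-image 90° clockwise rotation.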